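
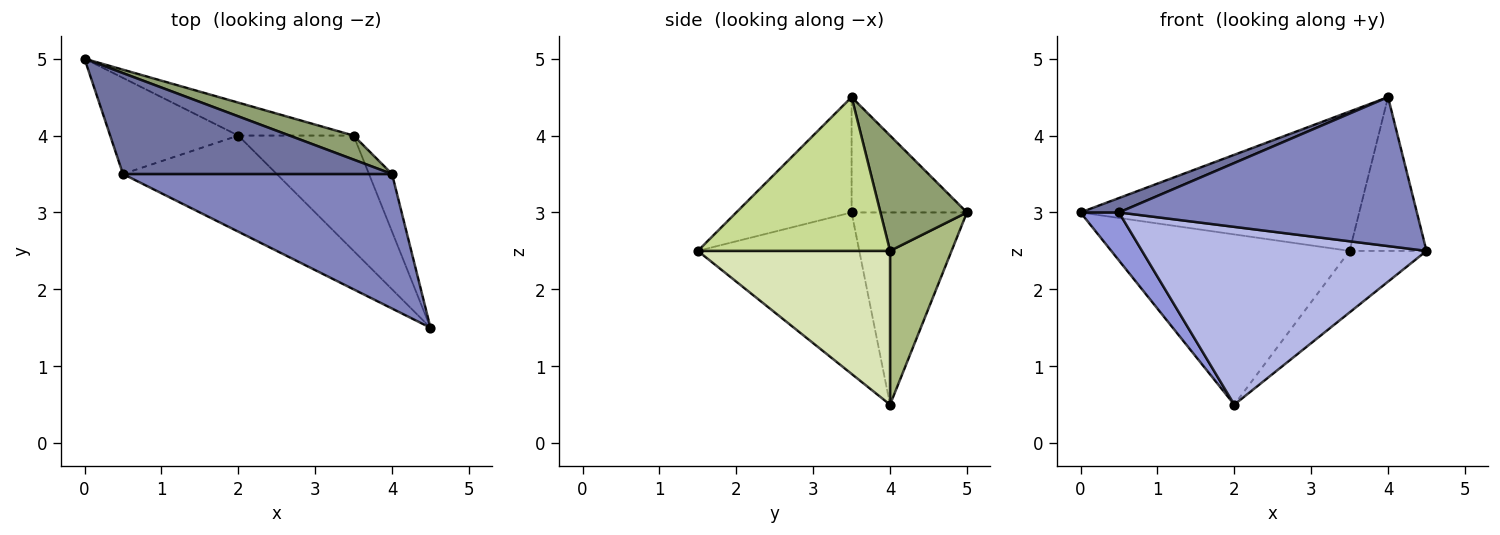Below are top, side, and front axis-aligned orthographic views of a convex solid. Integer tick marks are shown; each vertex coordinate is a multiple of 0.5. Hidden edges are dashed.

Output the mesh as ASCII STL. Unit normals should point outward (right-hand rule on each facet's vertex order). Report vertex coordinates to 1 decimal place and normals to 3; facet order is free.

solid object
 facet normal -0.391 -0.130 0.911
  outer loop
   vertex 0.5 3.5 3.0
   vertex 4.0 3.5 4.5
   vertex 0.0 5.0 3.0
  endloop
 endfacet
 facet normal -0.276 -0.713 0.644
  outer loop
   vertex 0.5 3.5 3.0
   vertex 4.5 1.5 2.5
   vertex 4.0 3.5 4.5
  endloop
 endfacet
 facet normal -0.802 -0.267 -0.535
  outer loop
   vertex 0.5 3.5 3.0
   vertex 0.0 5.0 3.0
   vertex 2.0 4.0 0.5
  endloop
 endfacet
 facet normal -0.447 -0.787 -0.425
  outer loop
   vertex 0.5 3.5 3.0
   vertex 2.0 4.0 0.5
   vertex 4.5 1.5 2.5
  endloop
 endfacet
 facet normal 0.292 0.942 0.162
  outer loop
   vertex 3.5 4.0 2.5
   vertex 0.0 5.0 3.0
   vertex 4.0 3.5 4.5
  endloop
 endfacet
 facet normal 0.246 0.952 -0.184
  outer loop
   vertex 3.5 4.0 2.5
   vertex 2.0 4.0 0.5
   vertex 0.0 5.0 3.0
  endloop
 endfacet
 facet normal 0.920 0.368 -0.138
  outer loop
   vertex 3.5 4.0 2.5
   vertex 4.0 3.5 4.5
   vertex 4.5 1.5 2.5
  endloop
 endfacet
 facet normal 0.762 0.305 -0.571
  outer loop
   vertex 3.5 4.0 2.5
   vertex 4.5 1.5 2.5
   vertex 2.0 4.0 0.5
  endloop
 endfacet
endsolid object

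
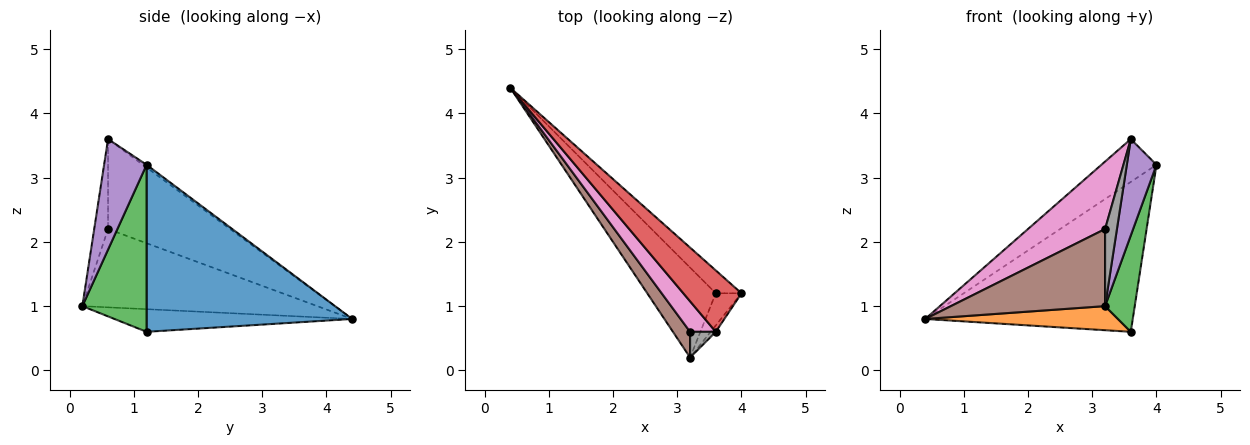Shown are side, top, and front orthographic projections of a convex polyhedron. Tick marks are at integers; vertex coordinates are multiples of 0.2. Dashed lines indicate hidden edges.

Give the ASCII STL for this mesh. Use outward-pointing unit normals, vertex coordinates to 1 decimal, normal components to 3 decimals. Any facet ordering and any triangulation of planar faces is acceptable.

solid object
 facet normal 0.700 0.706 -0.108
  outer loop
   vertex 3.6 1.2 0.6
   vertex 0.4 4.4 0.8
   vertex 4.0 1.2 3.2
  endloop
 endfacet
 facet normal -0.304 -0.246 -0.920
  outer loop
   vertex 3.6 1.2 0.6
   vertex 3.2 0.2 1.0
   vertex 0.4 4.4 0.8
  endloop
 endfacet
 facet normal 0.899 -0.415 -0.138
  outer loop
   vertex 3.6 1.2 0.6
   vertex 4.0 1.2 3.2
   vertex 3.2 0.2 1.0
  endloop
 endfacet
 facet normal -0.038 0.572 0.820
  outer loop
   vertex 3.6 0.6 3.6
   vertex 4.0 1.2 3.2
   vertex 0.4 4.4 0.8
  endloop
 endfacet
 facet normal 0.820 -0.572 -0.038
  outer loop
   vertex 3.6 0.6 3.6
   vertex 3.2 0.2 1.0
   vertex 4.0 1.2 3.2
  endloop
 endfacet
 facet normal -0.822 -0.540 0.180
  outer loop
   vertex 3.2 0.6 2.2
   vertex 0.4 4.4 0.8
   vertex 3.2 0.2 1.0
  endloop
 endfacet
 facet normal -0.822 -0.519 0.235
  outer loop
   vertex 3.2 0.6 2.2
   vertex 3.6 0.6 3.6
   vertex 0.4 4.4 0.8
  endloop
 endfacet
 facet normal -0.742 -0.636 0.212
  outer loop
   vertex 3.2 0.6 2.2
   vertex 3.2 0.2 1.0
   vertex 3.6 0.6 3.6
  endloop
 endfacet
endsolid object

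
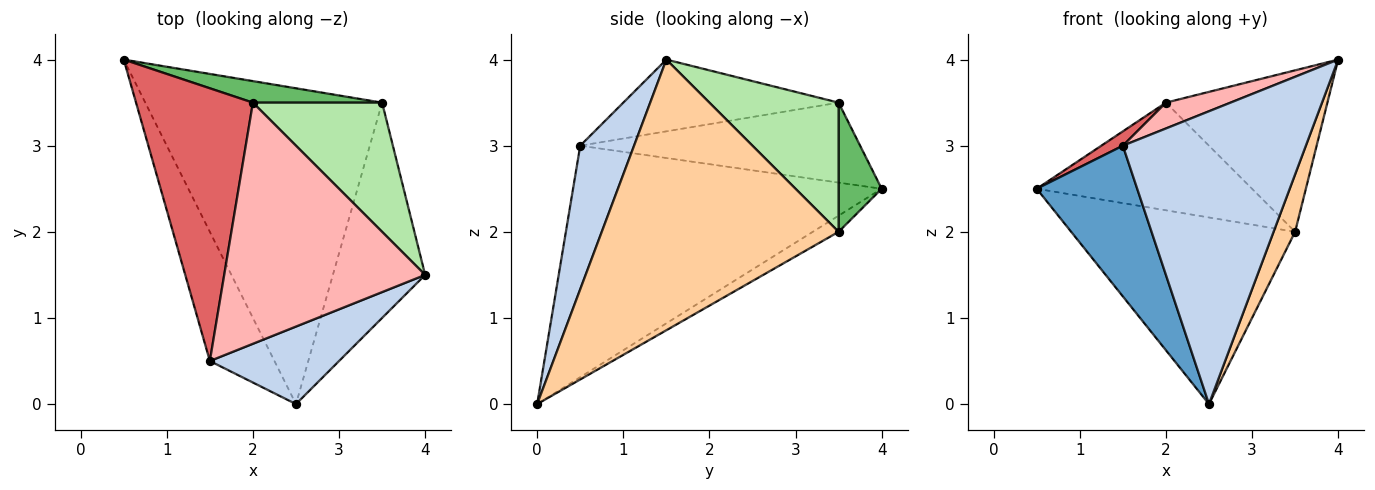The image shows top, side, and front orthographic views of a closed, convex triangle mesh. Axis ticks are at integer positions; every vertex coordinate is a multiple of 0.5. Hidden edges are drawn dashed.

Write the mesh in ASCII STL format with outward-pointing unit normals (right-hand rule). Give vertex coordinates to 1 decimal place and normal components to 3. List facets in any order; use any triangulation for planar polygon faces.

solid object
 facet normal -0.919 -0.299 -0.256
  outer loop
   vertex 1.5 0.5 3.0
   vertex 0.5 4.0 2.5
   vertex 2.5 0.0 0.0
  endloop
 endfacet
 facet normal 0.273 -0.930 0.246
  outer loop
   vertex 1.5 0.5 3.0
   vertex 2.5 0.0 0.0
   vertex 4.0 1.5 4.0
  endloop
 endfacet
 facet normal -0.059 0.508 -0.859
  outer loop
   vertex 3.5 3.5 2.0
   vertex 2.5 0.0 0.0
   vertex 0.5 4.0 2.5
  endloop
 endfacet
 facet normal 0.943 -0.086 -0.321
  outer loop
   vertex 3.5 3.5 2.0
   vertex 4.0 1.5 4.0
   vertex 2.5 0.0 0.0
  endloop
 endfacet
 facet normal 0.192 0.962 0.192
  outer loop
   vertex 2.0 3.5 3.5
   vertex 3.5 3.5 2.0
   vertex 0.5 4.0 2.5
  endloop
 endfacet
 facet normal 0.530 0.662 0.530
  outer loop
   vertex 2.0 3.5 3.5
   vertex 4.0 1.5 4.0
   vertex 3.5 3.5 2.0
  endloop
 endfacet
 facet normal -0.564 -0.043 0.825
  outer loop
   vertex 2.0 3.5 3.5
   vertex 0.5 4.0 2.5
   vertex 1.5 0.5 3.0
  endloop
 endfacet
 facet normal -0.335 -0.100 0.937
  outer loop
   vertex 2.0 3.5 3.5
   vertex 1.5 0.5 3.0
   vertex 4.0 1.5 4.0
  endloop
 endfacet
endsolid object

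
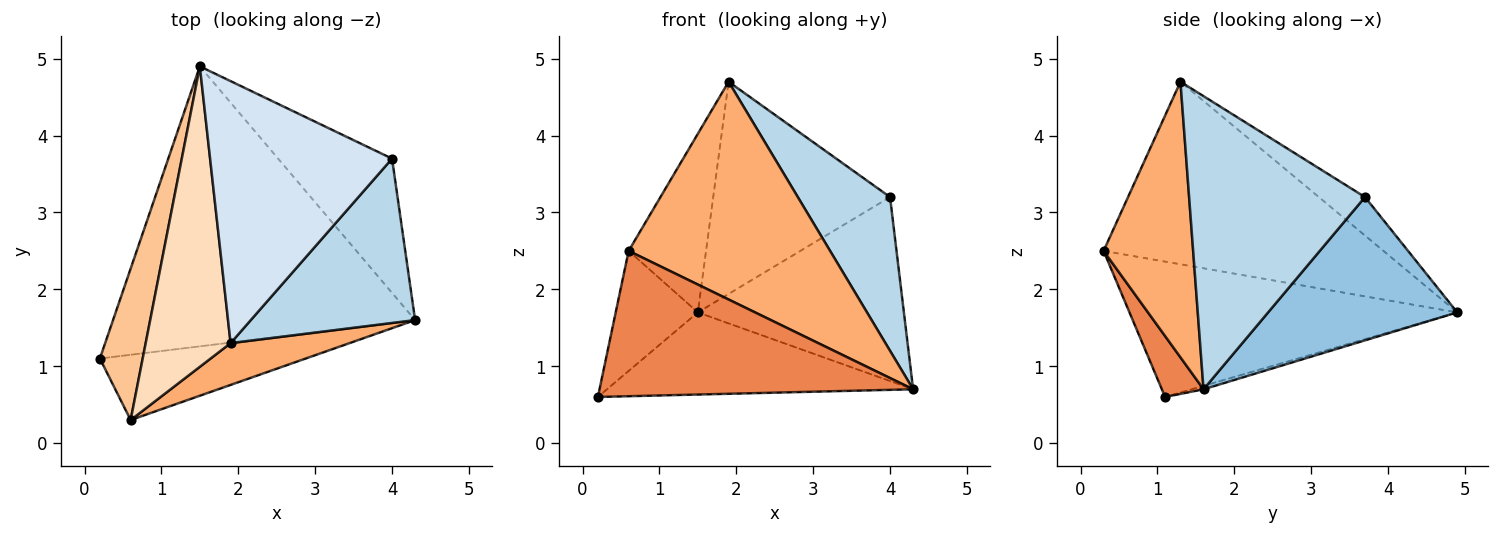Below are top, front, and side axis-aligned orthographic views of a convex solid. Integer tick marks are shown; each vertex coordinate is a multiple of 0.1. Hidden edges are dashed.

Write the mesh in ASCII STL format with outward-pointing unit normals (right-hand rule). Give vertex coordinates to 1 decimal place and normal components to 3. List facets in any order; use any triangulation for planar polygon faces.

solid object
 facet normal -0.011 0.281 -0.960
  outer loop
   vertex 1.5 4.9 1.7
   vertex 4.3 1.6 0.7
   vertex 0.2 1.1 0.6
  endloop
 endfacet
 facet normal 0.596 0.649 -0.474
  outer loop
   vertex 4.0 3.7 3.2
   vertex 4.3 1.6 0.7
   vertex 1.5 4.9 1.7
  endloop
 endfacet
 facet normal 0.793 -0.416 0.445
  outer loop
   vertex 4.0 3.7 3.2
   vertex 1.9 1.3 4.7
   vertex 4.3 1.6 0.7
  endloop
 endfacet
 facet normal -0.162 0.621 0.767
  outer loop
   vertex 4.0 3.7 3.2
   vertex 1.5 4.9 1.7
   vertex 1.9 1.3 4.7
  endloop
 endfacet
 facet normal 0.120 -0.906 -0.407
  outer loop
   vertex 0.6 0.3 2.5
   vertex 0.2 1.1 0.6
   vertex 4.3 1.6 0.7
  endloop
 endfacet
 facet normal 0.400 -0.900 0.173
  outer loop
   vertex 0.6 0.3 2.5
   vertex 4.3 1.6 0.7
   vertex 1.9 1.3 4.7
  endloop
 endfacet
 facet normal -0.927 0.232 0.293
  outer loop
   vertex 0.6 0.3 2.5
   vertex 1.5 4.9 1.7
   vertex 0.2 1.1 0.6
  endloop
 endfacet
 facet normal -0.879 0.243 0.409
  outer loop
   vertex 0.6 0.3 2.5
   vertex 1.9 1.3 4.7
   vertex 1.5 4.9 1.7
  endloop
 endfacet
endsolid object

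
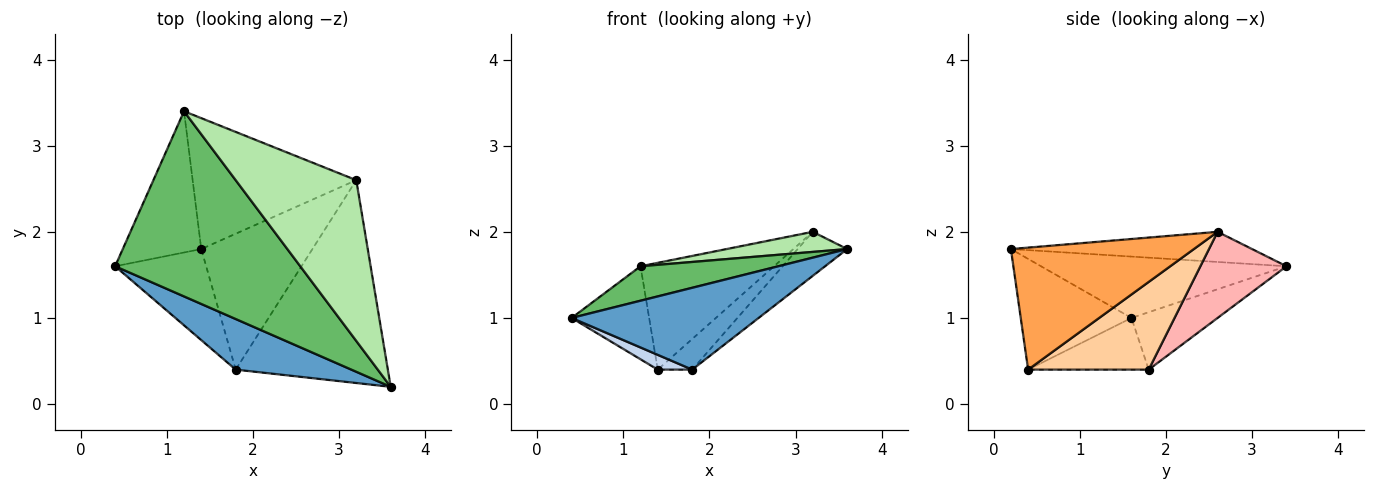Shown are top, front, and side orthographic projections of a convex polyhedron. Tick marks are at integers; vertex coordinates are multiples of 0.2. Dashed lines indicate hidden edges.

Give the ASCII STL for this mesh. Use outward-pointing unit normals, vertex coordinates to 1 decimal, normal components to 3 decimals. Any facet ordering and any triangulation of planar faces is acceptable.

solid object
 facet normal -0.450 -0.760 0.470
  outer loop
   vertex 1.8 0.4 0.4
   vertex 3.6 0.2 1.8
   vertex 0.4 1.6 1.0
  endloop
 endfacet
 facet normal -0.489 -0.140 -0.861
  outer loop
   vertex 1.8 0.4 0.4
   vertex 0.4 1.6 1.0
   vertex 1.4 1.8 0.4
  endloop
 endfacet
 facet normal 0.617 0.167 -0.769
  outer loop
   vertex 1.8 0.4 0.4
   vertex 3.2 2.6 2.0
   vertex 3.6 0.2 1.8
  endloop
 endfacet
 facet normal 0.610 0.174 -0.773
  outer loop
   vertex 1.8 0.4 0.4
   vertex 1.4 1.8 0.4
   vertex 3.2 2.6 2.0
  endloop
 endfacet
 facet normal -0.310 -0.174 0.935
  outer loop
   vertex 1.2 3.4 1.6
   vertex 0.4 1.6 1.0
   vertex 3.6 0.2 1.8
  endloop
 endfacet
 facet normal -0.241 -0.120 0.963
  outer loop
   vertex 1.2 3.4 1.6
   vertex 3.6 0.2 1.8
   vertex 3.2 2.6 2.0
  endloop
 endfacet
 facet normal -0.521 0.469 -0.713
  outer loop
   vertex 1.2 3.4 1.6
   vertex 1.4 1.8 0.4
   vertex 0.4 1.6 1.0
  endloop
 endfacet
 facet normal 0.378 0.585 -0.717
  outer loop
   vertex 1.2 3.4 1.6
   vertex 3.2 2.6 2.0
   vertex 1.4 1.8 0.4
  endloop
 endfacet
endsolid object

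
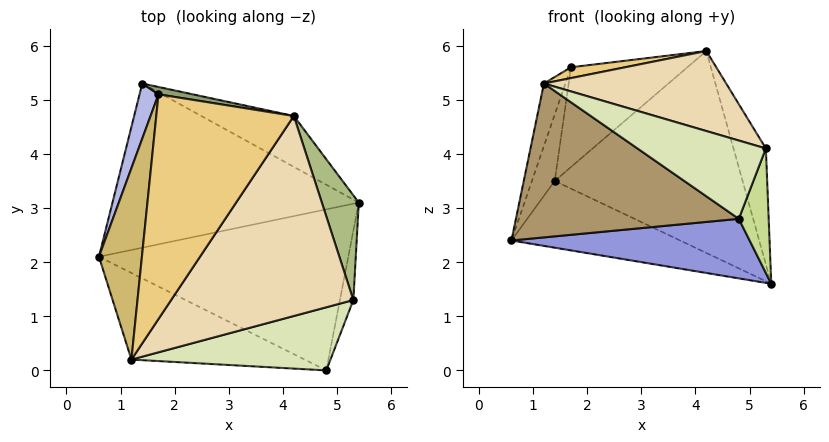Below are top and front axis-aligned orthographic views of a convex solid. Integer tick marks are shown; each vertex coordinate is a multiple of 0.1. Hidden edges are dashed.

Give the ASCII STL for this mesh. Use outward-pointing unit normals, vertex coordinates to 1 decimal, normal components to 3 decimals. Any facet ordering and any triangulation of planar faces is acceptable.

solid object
 facet normal -0.227 0.367 -0.902
  outer loop
   vertex 1.4 5.3 3.5
   vertex 5.4 3.1 1.6
   vertex 0.6 2.1 2.4
  endloop
 endfacet
 facet normal 0.385 0.895 -0.226
  outer loop
   vertex 4.2 4.7 5.9
   vertex 5.4 3.1 1.6
   vertex 1.4 5.3 3.5
  endloop
 endfacet
 facet normal -0.084 -0.346 -0.935
  outer loop
   vertex 4.8 0.0 2.8
   vertex 0.6 2.1 2.4
   vertex 5.4 3.1 1.6
  endloop
 endfacet
 facet normal -0.970 0.189 0.156
  outer loop
   vertex 1.7 5.1 5.6
   vertex 1.4 5.3 3.5
   vertex 0.6 2.1 2.4
  endloop
 endfacet
 facet normal 0.149 0.986 0.073
  outer loop
   vertex 1.7 5.1 5.6
   vertex 4.2 4.7 5.9
   vertex 1.4 5.3 3.5
  endloop
 endfacet
 facet normal 0.959 0.210 0.190
  outer loop
   vertex 5.3 1.3 4.1
   vertex 5.4 3.1 1.6
   vertex 4.2 4.7 5.9
  endloop
 endfacet
 facet normal 0.962 -0.238 -0.133
  outer loop
   vertex 5.3 1.3 4.1
   vertex 4.8 0.0 2.8
   vertex 5.4 3.1 1.6
  endloop
 endfacet
 facet normal 0.365 -0.725 0.584
  outer loop
   vertex 1.2 0.2 5.3
   vertex 4.8 0.0 2.8
   vertex 5.3 1.3 4.1
  endloop
 endfacet
 facet normal -0.363 -0.812 -0.457
  outer loop
   vertex 1.2 0.2 5.3
   vertex 0.6 2.1 2.4
   vertex 4.8 0.0 2.8
  endloop
 endfacet
 facet normal -0.964 0.083 0.254
  outer loop
   vertex 1.2 0.2 5.3
   vertex 1.7 5.1 5.6
   vertex 0.6 2.1 2.4
  endloop
 endfacet
 facet normal -0.127 -0.048 0.991
  outer loop
   vertex 1.2 0.2 5.3
   vertex 4.2 4.7 5.9
   vertex 1.7 5.1 5.6
  endloop
 endfacet
 facet normal 0.348 -0.348 0.870
  outer loop
   vertex 1.2 0.2 5.3
   vertex 5.3 1.3 4.1
   vertex 4.2 4.7 5.9
  endloop
 endfacet
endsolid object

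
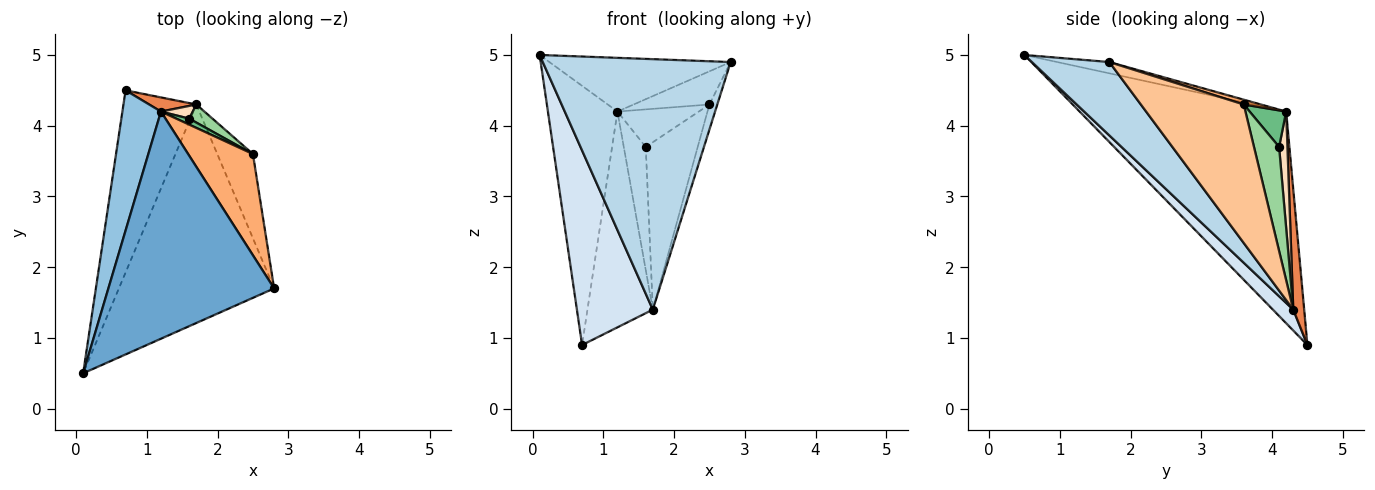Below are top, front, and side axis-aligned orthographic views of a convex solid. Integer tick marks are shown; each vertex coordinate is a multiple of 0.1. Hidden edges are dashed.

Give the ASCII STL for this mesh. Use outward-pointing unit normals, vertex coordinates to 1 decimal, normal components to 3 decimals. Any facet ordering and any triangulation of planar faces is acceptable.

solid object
 facet normal -0.066 0.230 0.971
  outer loop
   vertex 1.2 4.2 4.2
   vertex 0.1 0.5 5.0
   vertex 2.8 1.7 4.9
  endloop
 endfacet
 facet normal -0.934 0.314 0.170
  outer loop
   vertex 1.2 4.2 4.2
   vertex 0.7 4.5 0.9
   vertex 0.1 0.5 5.0
  endloop
 endfacet
 facet normal 0.297 -0.720 -0.628
  outer loop
   vertex 1.7 4.3 1.4
   vertex 2.8 1.7 4.9
   vertex 0.1 0.5 5.0
  endloop
 endfacet
 facet normal 0.192 -0.716 -0.671
  outer loop
   vertex 1.7 4.3 1.4
   vertex 0.1 0.5 5.0
   vertex 0.7 4.5 0.9
  endloop
 endfacet
 facet normal 0.165 0.984 0.065
  outer loop
   vertex 1.7 4.3 1.4
   vertex 0.7 4.5 0.9
   vertex 1.2 4.2 4.2
  endloop
 endfacet
 facet normal 0.070 0.310 0.948
  outer loop
   vertex 2.5 3.6 4.3
   vertex 1.2 4.2 4.2
   vertex 2.8 1.7 4.9
  endloop
 endfacet
 facet normal 0.966 0.074 -0.249
  outer loop
   vertex 2.5 3.6 4.3
   vertex 2.8 1.7 4.9
   vertex 1.7 4.3 1.4
  endloop
 endfacet
 facet normal 0.353 0.931 0.096
  outer loop
   vertex 1.6 4.1 3.7
   vertex 1.7 4.3 1.4
   vertex 1.2 4.2 4.2
  endloop
 endfacet
 facet normal 0.406 0.903 0.144
  outer loop
   vertex 1.6 4.1 3.7
   vertex 1.2 4.2 4.2
   vertex 2.5 3.6 4.3
  endloop
 endfacet
 facet normal 0.433 0.896 0.097
  outer loop
   vertex 1.6 4.1 3.7
   vertex 2.5 3.6 4.3
   vertex 1.7 4.3 1.4
  endloop
 endfacet
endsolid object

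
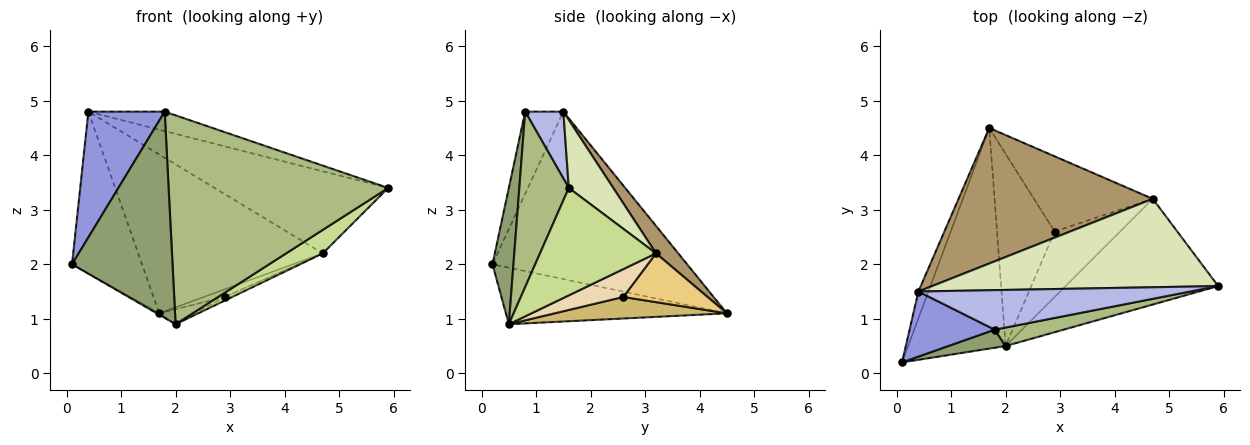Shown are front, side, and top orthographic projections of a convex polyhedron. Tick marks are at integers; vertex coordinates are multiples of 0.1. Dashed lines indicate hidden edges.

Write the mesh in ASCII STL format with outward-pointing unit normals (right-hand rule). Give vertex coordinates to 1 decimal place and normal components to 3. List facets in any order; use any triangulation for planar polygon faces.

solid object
 facet normal -0.940 0.338 -0.056
  outer loop
   vertex 0.4 1.5 4.8
   vertex 1.7 4.5 1.1
   vertex 0.1 0.2 2.0
  endloop
 endfacet
 facet normal -0.502 0.006 -0.865
  outer loop
   vertex 2.0 0.5 0.9
   vertex 0.1 0.2 2.0
   vertex 1.7 4.5 1.1
  endloop
 endfacet
 facet normal -0.406 -0.812 0.420
  outer loop
   vertex 1.8 0.8 4.8
   vertex 0.4 1.5 4.8
   vertex 0.1 0.2 2.0
  endloop
 endfacet
 facet normal 0.215 0.431 0.877
  outer loop
   vertex 1.8 0.8 4.8
   vertex 5.9 1.6 3.4
   vertex 0.4 1.5 4.8
  endloop
 endfacet
 facet normal 0.203 -0.975 0.085
  outer loop
   vertex 1.8 0.8 4.8
   vertex 0.1 0.2 2.0
   vertex 2.0 0.5 0.9
  endloop
 endfacet
 facet normal 0.219 -0.972 0.086
  outer loop
   vertex 1.8 0.8 4.8
   vertex 2.0 0.5 0.9
   vertex 5.9 1.6 3.4
  endloop
 endfacet
 facet normal 0.566 -0.179 -0.805
  outer loop
   vertex 4.7 3.2 2.2
   vertex 5.9 1.6 3.4
   vertex 2.0 0.5 0.9
  endloop
 endfacet
 facet normal 0.172 0.670 0.722
  outer loop
   vertex 4.7 3.2 2.2
   vertex 0.4 1.5 4.8
   vertex 5.9 1.6 3.4
  endloop
 endfacet
 facet normal 0.091 0.758 0.646
  outer loop
   vertex 4.7 3.2 2.2
   vertex 1.7 4.5 1.1
   vertex 0.4 1.5 4.8
  endloop
 endfacet
 facet normal 0.349 0.073 -0.934
  outer loop
   vertex 2.9 2.6 1.4
   vertex 2.0 0.5 0.9
   vertex 1.7 4.5 1.1
  endloop
 endfacet
 facet normal 0.378 0.093 -0.921
  outer loop
   vertex 2.9 2.6 1.4
   vertex 1.7 4.5 1.1
   vertex 4.7 3.2 2.2
  endloop
 endfacet
 facet normal 0.391 0.051 -0.919
  outer loop
   vertex 2.9 2.6 1.4
   vertex 4.7 3.2 2.2
   vertex 2.0 0.5 0.9
  endloop
 endfacet
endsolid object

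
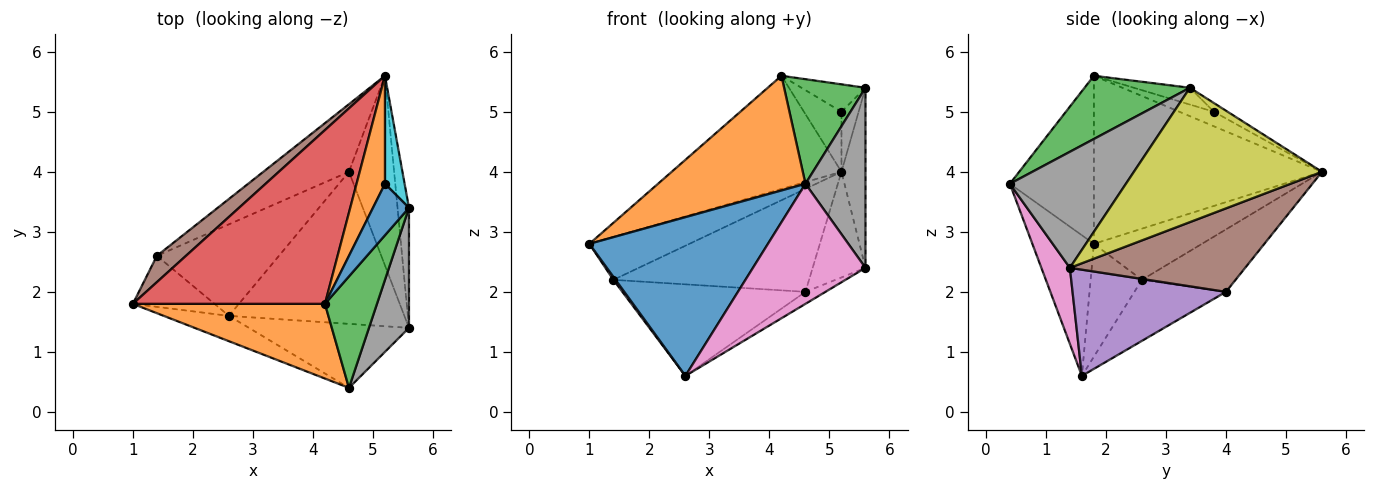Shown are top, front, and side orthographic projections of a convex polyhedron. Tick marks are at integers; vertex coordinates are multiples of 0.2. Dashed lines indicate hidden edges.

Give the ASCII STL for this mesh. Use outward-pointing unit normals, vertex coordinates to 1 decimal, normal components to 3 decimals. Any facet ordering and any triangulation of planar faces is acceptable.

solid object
 facet normal -0.322 -0.935 -0.149
  outer loop
   vertex 2.6 1.6 0.6
   vertex 4.6 0.4 3.8
   vertex 1.0 1.8 2.8
  endloop
 endfacet
 facet normal -0.431 -0.756 0.492
  outer loop
   vertex 4.2 1.8 5.6
   vertex 1.0 1.8 2.8
   vertex 4.6 0.4 3.8
  endloop
 endfacet
 facet normal 0.663 -0.512 0.546
  outer loop
   vertex 4.2 1.8 5.6
   vertex 4.6 0.4 3.8
   vertex 5.6 3.4 5.4
  endloop
 endfacet
 facet normal -0.591 0.440 0.676
  outer loop
   vertex 4.2 1.8 5.6
   vertex 5.2 5.6 4.0
   vertex 1.0 1.8 2.8
  endloop
 endfacet
 facet normal -0.810 -0.034 -0.586
  outer loop
   vertex 1.4 2.6 2.2
   vertex 2.6 1.6 0.6
   vertex 1.0 1.8 2.8
  endloop
 endfacet
 facet normal -0.677 0.627 0.385
  outer loop
   vertex 1.4 2.6 2.2
   vertex 1.0 1.8 2.8
   vertex 5.2 5.6 4.0
  endloop
 endfacet
 facet normal 0.218 -0.861 -0.459
  outer loop
   vertex 5.6 1.4 2.4
   vertex 4.6 0.4 3.8
   vertex 2.6 1.6 0.6
  endloop
 endfacet
 facet normal 0.849 -0.439 0.293
  outer loop
   vertex 5.6 1.4 2.4
   vertex 5.6 3.4 5.4
   vertex 4.6 0.4 3.8
  endloop
 endfacet
 facet normal 0.988 0.126 -0.084
  outer loop
   vertex 5.6 1.4 2.4
   vertex 5.2 5.6 4.0
   vertex 5.6 3.4 5.4
  endloop
 endfacet
 facet normal -0.362 0.453 0.815
  outer loop
   vertex 5.2 3.8 5.0
   vertex 5.6 3.4 5.4
   vertex 5.2 5.6 4.0
  endloop
 endfacet
 facet normal -0.381 0.435 0.816
  outer loop
   vertex 5.2 3.8 5.0
   vertex 4.2 1.8 5.6
   vertex 5.6 3.4 5.4
  endloop
 endfacet
 facet normal -0.408 0.443 0.798
  outer loop
   vertex 5.2 3.8 5.0
   vertex 5.2 5.6 4.0
   vertex 4.2 1.8 5.6
  endloop
 endfacet
 facet normal -0.333 0.667 -0.667
  outer loop
   vertex 4.6 4.0 2.0
   vertex 2.6 1.6 0.6
   vertex 1.4 2.6 2.2
  endloop
 endfacet
 facet normal -0.371 0.776 -0.510
  outer loop
   vertex 4.6 4.0 2.0
   vertex 1.4 2.6 2.2
   vertex 5.2 5.6 4.0
  endloop
 endfacet
 facet normal 0.517 0.067 -0.854
  outer loop
   vertex 4.6 4.0 2.0
   vertex 5.6 1.4 2.4
   vertex 2.6 1.6 0.6
  endloop
 endfacet
 facet normal 0.850 0.256 -0.460
  outer loop
   vertex 4.6 4.0 2.0
   vertex 5.2 5.6 4.0
   vertex 5.6 1.4 2.4
  endloop
 endfacet
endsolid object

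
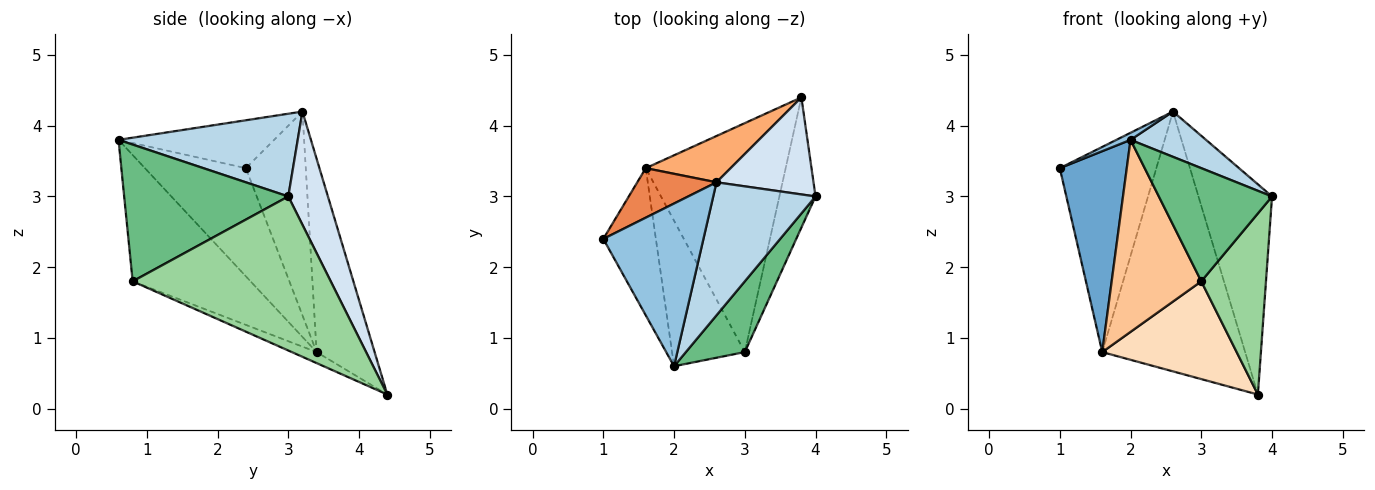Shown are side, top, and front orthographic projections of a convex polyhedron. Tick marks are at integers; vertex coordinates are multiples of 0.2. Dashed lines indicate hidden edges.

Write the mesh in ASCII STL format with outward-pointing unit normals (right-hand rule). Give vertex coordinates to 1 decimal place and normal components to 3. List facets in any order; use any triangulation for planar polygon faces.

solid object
 facet normal -0.772 -0.512 -0.375
  outer loop
   vertex 1.6 3.4 0.8
   vertex 2.0 0.6 3.8
   vertex 1.0 2.4 3.4
  endloop
 endfacet
 facet normal -0.431 -0.039 0.901
  outer loop
   vertex 2.6 3.2 4.2
   vertex 1.0 2.4 3.4
   vertex 2.0 0.6 3.8
  endloop
 endfacet
 facet normal 0.608 -0.256 0.752
  outer loop
   vertex 2.6 3.2 4.2
   vertex 2.0 0.6 3.8
   vertex 4.0 3.0 3.0
  endloop
 endfacet
 facet normal 0.439 0.816 0.376
  outer loop
   vertex 2.6 3.2 4.2
   vertex 4.0 3.0 3.0
   vertex 3.8 4.4 0.2
  endloop
 endfacet
 facet normal -0.517 0.832 0.201
  outer loop
   vertex 2.6 3.2 4.2
   vertex 1.6 3.4 0.8
   vertex 1.0 2.4 3.4
  endloop
 endfacet
 facet normal -0.371 0.914 0.163
  outer loop
   vertex 2.6 3.2 4.2
   vertex 3.8 4.4 0.2
   vertex 1.6 3.4 0.8
  endloop
 endfacet
 facet normal -0.724 -0.550 -0.417
  outer loop
   vertex 3.0 0.8 1.8
   vertex 2.0 0.6 3.8
   vertex 1.6 3.4 0.8
  endloop
 endfacet
 facet normal -0.072 -0.392 -0.917
  outer loop
   vertex 3.0 0.8 1.8
   vertex 1.6 3.4 0.8
   vertex 3.8 4.4 0.2
  endloop
 endfacet
 facet normal 0.776 -0.535 0.334
  outer loop
   vertex 3.0 0.8 1.8
   vertex 4.0 3.0 3.0
   vertex 2.0 0.6 3.8
  endloop
 endfacet
 facet normal 0.928 -0.303 -0.218
  outer loop
   vertex 3.0 0.8 1.8
   vertex 3.8 4.4 0.2
   vertex 4.0 3.0 3.0
  endloop
 endfacet
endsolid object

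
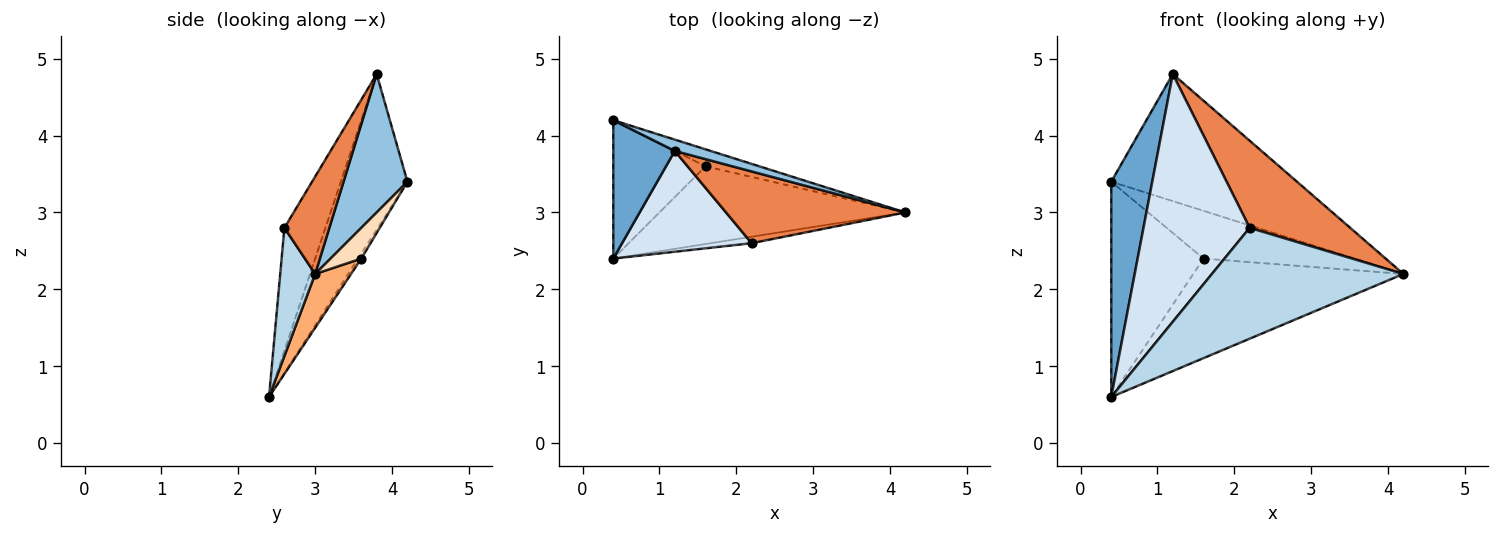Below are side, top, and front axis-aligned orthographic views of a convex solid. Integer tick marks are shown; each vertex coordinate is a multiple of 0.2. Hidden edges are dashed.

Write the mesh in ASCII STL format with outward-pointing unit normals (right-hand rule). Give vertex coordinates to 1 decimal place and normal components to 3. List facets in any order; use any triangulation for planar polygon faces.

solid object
 facet normal -0.807 -0.497 0.319
  outer loop
   vertex 1.2 3.8 4.8
   vertex 0.4 4.2 3.4
   vertex 0.4 2.4 0.6
  endloop
 endfacet
 facet normal 0.324 0.942 0.084
  outer loop
   vertex 1.2 3.8 4.8
   vertex 4.2 3.0 2.2
   vertex 0.4 4.2 3.4
  endloop
 endfacet
 facet normal 0.179 -0.982 -0.057
  outer loop
   vertex 2.2 2.6 2.8
   vertex 0.4 2.4 0.6
   vertex 4.2 3.0 2.2
  endloop
 endfacet
 facet normal -0.337 -0.872 0.355
  outer loop
   vertex 2.2 2.6 2.8
   vertex 1.2 3.8 4.8
   vertex 0.4 2.4 0.6
  endloop
 endfacet
 facet normal 0.326 -0.730 0.601
  outer loop
   vertex 2.2 2.6 2.8
   vertex 4.2 3.0 2.2
   vertex 1.2 3.8 4.8
  endloop
 endfacet
 facet normal 0.133 0.781 -0.610
  outer loop
   vertex 1.6 3.6 2.4
   vertex 4.2 3.0 2.2
   vertex 0.4 2.4 0.6
  endloop
 endfacet
 facet normal -0.030 0.841 -0.541
  outer loop
   vertex 1.6 3.6 2.4
   vertex 0.4 2.4 0.6
   vertex 0.4 4.2 3.4
  endloop
 endfacet
 facet normal 0.188 0.925 -0.329
  outer loop
   vertex 1.6 3.6 2.4
   vertex 0.4 4.2 3.4
   vertex 4.2 3.0 2.2
  endloop
 endfacet
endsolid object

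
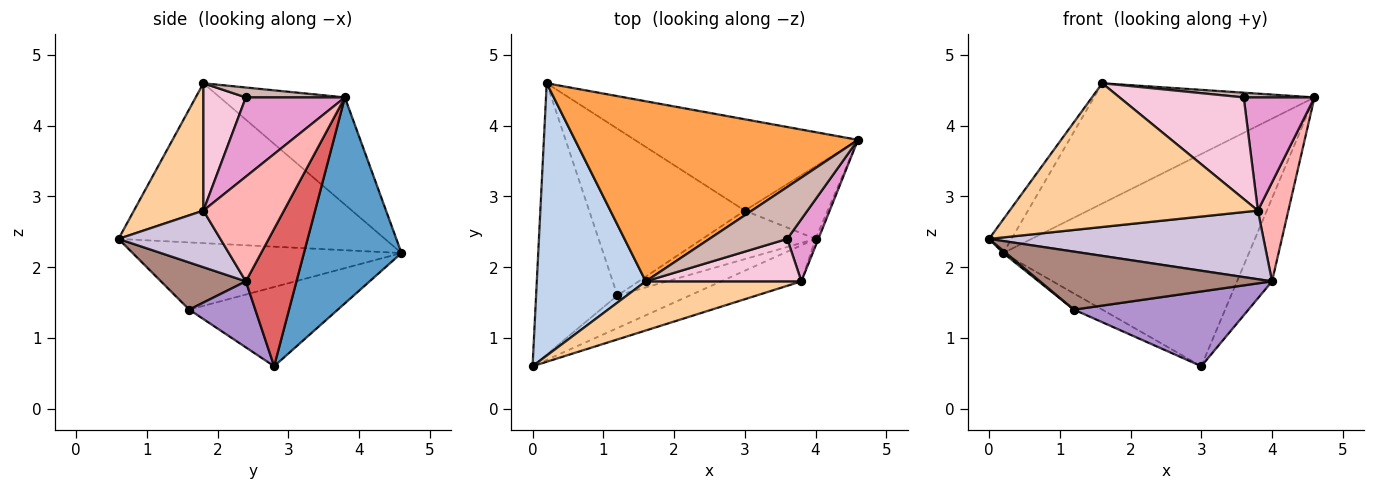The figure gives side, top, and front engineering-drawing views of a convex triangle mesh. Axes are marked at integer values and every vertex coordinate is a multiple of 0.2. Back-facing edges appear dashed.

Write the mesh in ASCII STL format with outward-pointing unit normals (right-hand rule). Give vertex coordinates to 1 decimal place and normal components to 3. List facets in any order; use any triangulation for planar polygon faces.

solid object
 facet normal 0.343 0.863 -0.371
  outer loop
   vertex 3.0 2.8 0.6
   vertex 0.2 4.6 2.2
   vertex 4.6 3.8 4.4
  endloop
 endfacet
 facet normal -0.824 0.069 0.562
  outer loop
   vertex 1.6 1.8 4.6
   vertex 0.2 4.6 2.2
   vertex 0.0 0.6 2.4
  endloop
 endfacet
 facet normal -0.300 0.530 0.793
  outer loop
   vertex 1.6 1.8 4.6
   vertex 4.6 3.8 4.4
   vertex 0.2 4.6 2.2
  endloop
 endfacet
 facet normal 0.256 -0.915 0.313
  outer loop
   vertex 3.8 1.8 2.8
   vertex 1.6 1.8 4.6
   vertex 0.0 0.6 2.4
  endloop
 endfacet
 facet normal -0.637 -0.007 -0.771
  outer loop
   vertex 1.2 1.6 1.4
   vertex 0.0 0.6 2.4
   vertex 0.2 4.6 2.2
  endloop
 endfacet
 facet normal -0.452 0.086 -0.888
  outer loop
   vertex 1.2 1.6 1.4
   vertex 0.2 4.6 2.2
   vertex 3.0 2.8 0.6
  endloop
 endfacet
 facet normal 0.737 0.509 -0.444
  outer loop
   vertex 4.0 2.4 1.8
   vertex 3.0 2.8 0.6
   vertex 4.6 3.8 4.4
  endloop
 endfacet
 facet normal 0.935 -0.354 -0.025
  outer loop
   vertex 4.0 2.4 1.8
   vertex 4.6 3.8 4.4
   vertex 3.8 1.8 2.8
  endloop
 endfacet
 facet normal 0.303 -0.800 -0.519
  outer loop
   vertex 4.0 2.4 1.8
   vertex 1.2 1.6 1.4
   vertex 3.0 2.8 0.6
  endloop
 endfacet
 facet normal 0.312 -0.841 -0.442
  outer loop
   vertex 4.0 2.4 1.8
   vertex 3.8 1.8 2.8
   vertex 0.0 0.6 2.4
  endloop
 endfacet
 facet normal 0.304 -0.831 -0.466
  outer loop
   vertex 4.0 2.4 1.8
   vertex 0.0 0.6 2.4
   vertex 1.2 1.6 1.4
  endloop
 endfacet
 facet normal 0.126 -0.090 0.988
  outer loop
   vertex 3.6 2.4 4.4
   vertex 4.6 3.8 4.4
   vertex 1.6 1.8 4.6
  endloop
 endfacet
 facet normal 0.775 -0.554 0.305
  outer loop
   vertex 3.6 2.4 4.4
   vertex 3.8 1.8 2.8
   vertex 4.6 3.8 4.4
  endloop
 endfacet
 facet normal 0.301 -0.880 0.368
  outer loop
   vertex 3.6 2.4 4.4
   vertex 1.6 1.8 4.6
   vertex 3.8 1.8 2.8
  endloop
 endfacet
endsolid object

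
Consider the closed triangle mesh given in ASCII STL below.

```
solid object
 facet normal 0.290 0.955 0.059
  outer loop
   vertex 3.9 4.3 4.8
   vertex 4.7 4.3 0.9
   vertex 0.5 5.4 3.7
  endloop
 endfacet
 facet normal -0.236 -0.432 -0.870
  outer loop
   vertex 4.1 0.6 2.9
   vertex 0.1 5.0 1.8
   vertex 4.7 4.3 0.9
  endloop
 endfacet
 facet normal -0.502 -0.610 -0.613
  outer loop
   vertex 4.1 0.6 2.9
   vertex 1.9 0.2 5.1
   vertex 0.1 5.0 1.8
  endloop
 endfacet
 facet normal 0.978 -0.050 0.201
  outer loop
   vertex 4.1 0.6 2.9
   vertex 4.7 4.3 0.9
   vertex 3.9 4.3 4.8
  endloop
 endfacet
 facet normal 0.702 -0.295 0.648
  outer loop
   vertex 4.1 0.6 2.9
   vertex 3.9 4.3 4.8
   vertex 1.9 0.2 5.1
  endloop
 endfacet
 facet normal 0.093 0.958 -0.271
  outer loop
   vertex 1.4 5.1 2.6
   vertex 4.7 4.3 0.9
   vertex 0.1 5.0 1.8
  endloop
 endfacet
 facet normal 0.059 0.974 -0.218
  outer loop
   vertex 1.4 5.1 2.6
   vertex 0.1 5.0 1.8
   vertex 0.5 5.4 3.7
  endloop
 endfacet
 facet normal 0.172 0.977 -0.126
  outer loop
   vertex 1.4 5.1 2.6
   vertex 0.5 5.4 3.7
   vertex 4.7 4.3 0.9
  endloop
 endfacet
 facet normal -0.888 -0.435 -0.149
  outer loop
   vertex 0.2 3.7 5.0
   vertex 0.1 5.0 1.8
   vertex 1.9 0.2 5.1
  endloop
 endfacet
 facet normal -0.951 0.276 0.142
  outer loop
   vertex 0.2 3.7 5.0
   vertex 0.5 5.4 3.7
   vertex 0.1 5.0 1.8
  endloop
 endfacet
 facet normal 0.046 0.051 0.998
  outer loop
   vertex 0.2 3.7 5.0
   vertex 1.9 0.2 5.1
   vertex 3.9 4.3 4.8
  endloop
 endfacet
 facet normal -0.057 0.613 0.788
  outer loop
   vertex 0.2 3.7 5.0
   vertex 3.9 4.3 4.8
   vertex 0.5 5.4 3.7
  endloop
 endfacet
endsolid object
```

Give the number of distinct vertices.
8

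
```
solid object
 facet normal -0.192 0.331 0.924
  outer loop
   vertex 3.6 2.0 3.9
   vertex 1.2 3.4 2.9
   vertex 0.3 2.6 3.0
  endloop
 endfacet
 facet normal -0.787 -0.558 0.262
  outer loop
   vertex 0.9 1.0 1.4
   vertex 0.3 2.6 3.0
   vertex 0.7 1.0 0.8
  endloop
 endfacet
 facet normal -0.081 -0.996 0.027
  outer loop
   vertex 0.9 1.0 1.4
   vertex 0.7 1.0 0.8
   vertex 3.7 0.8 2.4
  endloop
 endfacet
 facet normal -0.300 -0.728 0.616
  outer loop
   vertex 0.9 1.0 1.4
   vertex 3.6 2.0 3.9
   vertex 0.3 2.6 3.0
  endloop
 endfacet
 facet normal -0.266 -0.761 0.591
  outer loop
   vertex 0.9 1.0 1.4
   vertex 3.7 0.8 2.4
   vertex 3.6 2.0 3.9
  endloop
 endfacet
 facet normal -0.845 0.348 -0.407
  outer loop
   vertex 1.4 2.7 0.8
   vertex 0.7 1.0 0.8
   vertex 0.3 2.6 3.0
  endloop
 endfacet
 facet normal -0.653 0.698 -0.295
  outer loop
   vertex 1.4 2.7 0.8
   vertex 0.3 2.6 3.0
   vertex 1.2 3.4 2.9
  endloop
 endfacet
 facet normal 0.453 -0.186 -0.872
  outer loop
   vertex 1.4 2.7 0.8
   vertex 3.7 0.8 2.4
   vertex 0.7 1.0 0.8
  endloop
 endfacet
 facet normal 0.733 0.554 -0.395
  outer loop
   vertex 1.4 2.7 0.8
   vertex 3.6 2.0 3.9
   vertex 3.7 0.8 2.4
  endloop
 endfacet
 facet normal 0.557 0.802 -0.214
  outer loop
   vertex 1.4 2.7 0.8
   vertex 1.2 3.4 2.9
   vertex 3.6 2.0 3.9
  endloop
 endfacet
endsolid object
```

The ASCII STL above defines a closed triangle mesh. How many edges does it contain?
15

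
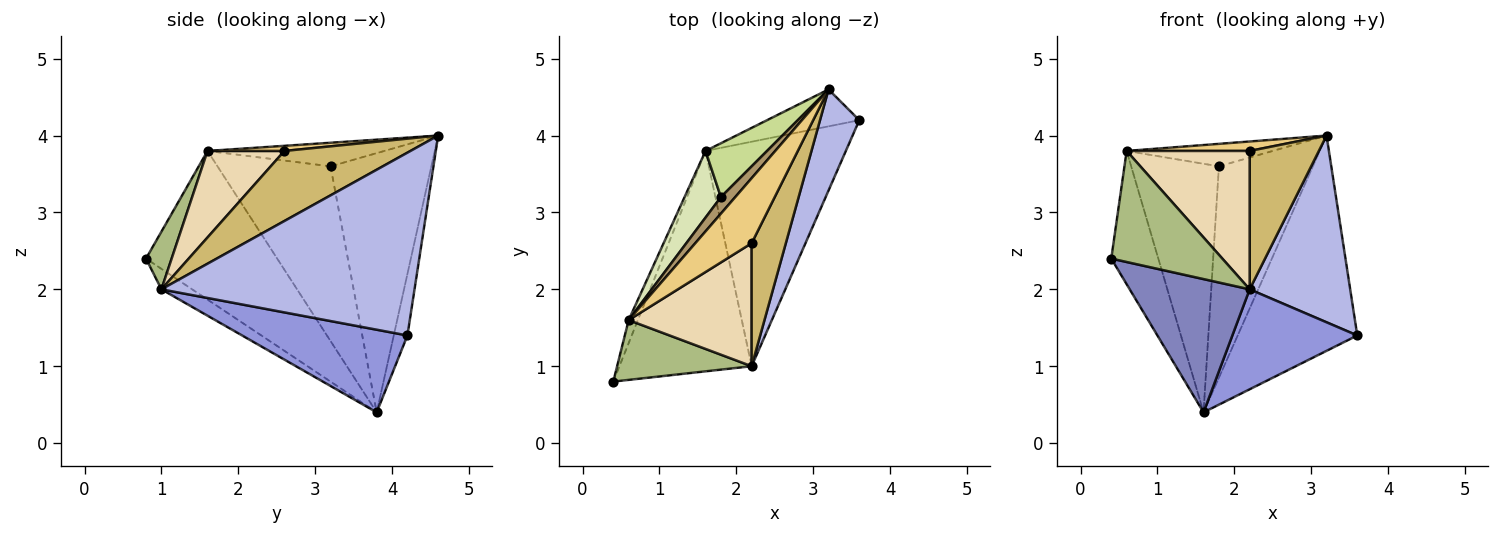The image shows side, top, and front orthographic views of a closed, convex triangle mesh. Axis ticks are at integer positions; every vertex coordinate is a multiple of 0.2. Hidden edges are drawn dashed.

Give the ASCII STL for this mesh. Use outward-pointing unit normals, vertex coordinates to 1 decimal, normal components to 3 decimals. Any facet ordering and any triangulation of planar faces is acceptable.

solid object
 facet normal -0.112 0.979 -0.168
  outer loop
   vertex 3.2 4.6 4.0
   vertex 3.6 4.2 1.4
   vertex 1.6 3.8 0.4
  endloop
 endfacet
 facet normal -0.132 -0.513 -0.848
  outer loop
   vertex 2.2 1.0 2.0
   vertex 0.4 0.8 2.4
   vertex 1.6 3.8 0.4
  endloop
 endfacet
 facet normal 0.474 -0.358 -0.804
  outer loop
   vertex 2.2 1.0 2.0
   vertex 1.6 3.8 0.4
   vertex 3.6 4.2 1.4
  endloop
 endfacet
 facet normal 0.911 -0.362 0.196
  outer loop
   vertex 2.2 1.0 2.0
   vertex 3.6 4.2 1.4
   vertex 3.2 4.6 4.0
  endloop
 endfacet
 facet normal -0.940 0.337 -0.058
  outer loop
   vertex 0.6 1.6 3.8
   vertex 1.6 3.8 0.4
   vertex 0.4 0.8 2.4
  endloop
 endfacet
 facet normal 0.199 -0.863 0.465
  outer loop
   vertex 0.6 1.6 3.8
   vertex 0.4 0.8 2.4
   vertex 2.2 1.0 2.0
  endloop
 endfacet
 facet normal -0.721 0.672 0.171
  outer loop
   vertex 1.8 3.2 3.6
   vertex 3.2 4.6 4.0
   vertex 1.6 3.8 0.4
  endloop
 endfacet
 facet normal -0.780 0.605 0.162
  outer loop
   vertex 1.8 3.2 3.6
   vertex 1.6 3.8 0.4
   vertex 0.6 1.6 3.8
  endloop
 endfacet
 facet normal -0.698 0.577 0.425
  outer loop
   vertex 1.8 3.2 3.6
   vertex 0.6 1.6 3.8
   vertex 3.2 4.6 4.0
  endloop
 endfacet
 facet normal 0.806 -0.442 0.393
  outer loop
   vertex 2.2 2.6 3.8
   vertex 2.2 1.0 2.0
   vertex 3.2 4.6 4.0
  endloop
 endfacet
 facet normal 0.090 -0.143 0.986
  outer loop
   vertex 2.2 2.6 3.8
   vertex 3.2 4.6 4.0
   vertex 0.6 1.6 3.8
  endloop
 endfacet
 facet normal 0.423 -0.677 0.602
  outer loop
   vertex 2.2 2.6 3.8
   vertex 0.6 1.6 3.8
   vertex 2.2 1.0 2.0
  endloop
 endfacet
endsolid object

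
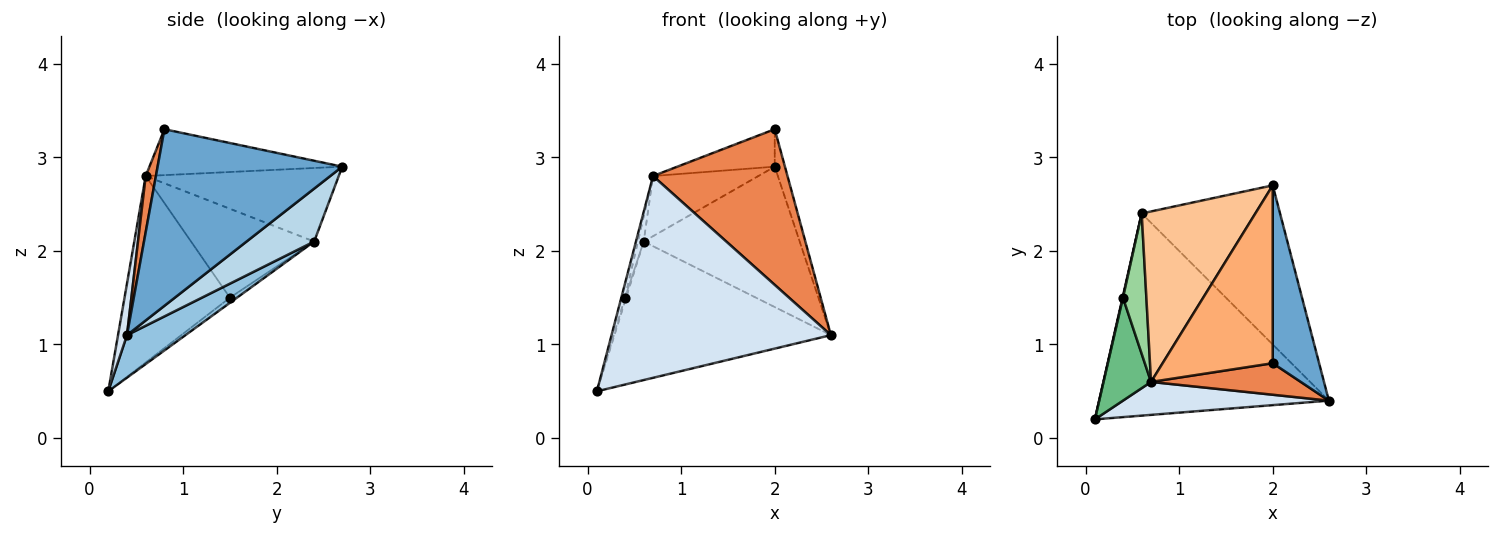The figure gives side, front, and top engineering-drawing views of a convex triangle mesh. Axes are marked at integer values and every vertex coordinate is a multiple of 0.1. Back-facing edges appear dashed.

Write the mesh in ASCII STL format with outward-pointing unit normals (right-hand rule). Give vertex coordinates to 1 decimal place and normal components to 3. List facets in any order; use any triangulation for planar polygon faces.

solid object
 facet normal 0.966 0.053 0.254
  outer loop
   vertex 2.0 0.8 3.3
   vertex 2.6 0.4 1.1
   vertex 2.0 2.7 2.9
  endloop
 endfacet
 facet normal 0.151 0.559 -0.815
  outer loop
   vertex 0.6 2.4 2.1
   vertex 2.6 0.4 1.1
   vertex 0.1 0.2 0.5
  endloop
 endfacet
 facet normal 0.276 0.636 -0.721
  outer loop
   vertex 0.6 2.4 2.1
   vertex 2.0 2.7 2.9
   vertex 2.6 0.4 1.1
  endloop
 endfacet
 facet normal 0.040 -0.986 0.161
  outer loop
   vertex 0.7 0.6 2.8
   vertex 0.1 0.2 0.5
   vertex 2.6 0.4 1.1
  endloop
 endfacet
 facet normal 0.074 -0.977 0.198
  outer loop
   vertex 0.7 0.6 2.8
   vertex 2.6 0.4 1.1
   vertex 2.0 0.8 3.3
  endloop
 endfacet
 facet normal -0.378 0.191 0.906
  outer loop
   vertex 0.7 0.6 2.8
   vertex 2.0 0.8 3.3
   vertex 2.0 2.7 2.9
  endloop
 endfacet
 facet normal -0.521 0.284 0.805
  outer loop
   vertex 0.7 0.6 2.8
   vertex 2.0 2.7 2.9
   vertex 0.6 2.4 2.1
  endloop
 endfacet
 facet normal -0.983 0.164 0.082
  outer loop
   vertex 0.4 1.5 1.5
   vertex 0.6 2.4 2.1
   vertex 0.1 0.2 0.5
  endloop
 endfacet
 facet normal -0.968 0.034 0.247
  outer loop
   vertex 0.4 1.5 1.5
   vertex 0.1 0.2 0.5
   vertex 0.7 0.6 2.8
  endloop
 endfacet
 facet normal -0.966 0.045 0.254
  outer loop
   vertex 0.4 1.5 1.5
   vertex 0.7 0.6 2.8
   vertex 0.6 2.4 2.1
  endloop
 endfacet
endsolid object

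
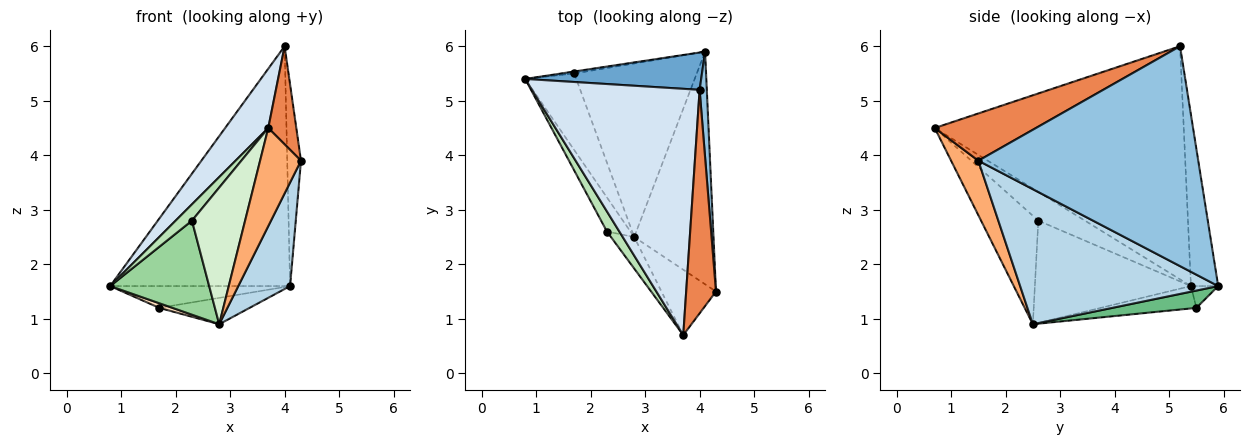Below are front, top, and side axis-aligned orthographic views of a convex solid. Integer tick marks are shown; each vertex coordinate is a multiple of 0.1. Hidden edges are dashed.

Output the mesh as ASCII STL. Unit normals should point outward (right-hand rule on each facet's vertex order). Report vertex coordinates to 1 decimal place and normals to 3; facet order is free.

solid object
 facet normal -0.148 0.977 0.152
  outer loop
   vertex 4.0 5.2 6.0
   vertex 4.1 5.9 1.6
   vertex 0.8 5.4 1.6
  endloop
 endfacet
 facet normal 0.998 0.062 0.033
  outer loop
   vertex 4.0 5.2 6.0
   vertex 4.3 1.5 3.9
   vertex 4.1 5.9 1.6
  endloop
 endfacet
 facet normal 0.841 -0.220 -0.494
  outer loop
   vertex 2.8 2.5 0.9
   vertex 4.1 5.9 1.6
   vertex 4.3 1.5 3.9
  endloop
 endfacet
 facet normal -0.804 -0.139 0.578
  outer loop
   vertex 3.7 0.7 4.5
   vertex 4.0 5.2 6.0
   vertex 0.8 5.4 1.6
  endloop
 endfacet
 facet normal 0.824 -0.228 0.519
  outer loop
   vertex 3.7 0.7 4.5
   vertex 4.3 1.5 3.9
   vertex 4.0 5.2 6.0
  endloop
 endfacet
 facet normal 0.485 -0.728 -0.485
  outer loop
   vertex 3.7 0.7 4.5
   vertex 2.8 2.5 0.9
   vertex 4.3 1.5 3.9
  endloop
 endfacet
 facet normal -0.149 0.985 -0.090
  outer loop
   vertex 1.7 5.5 1.2
   vertex 0.8 5.4 1.6
   vertex 4.1 5.9 1.6
  endloop
 endfacet
 facet normal -0.400 -0.055 -0.915
  outer loop
   vertex 1.7 5.5 1.2
   vertex 2.8 2.5 0.9
   vertex 0.8 5.4 1.6
  endloop
 endfacet
 facet normal 0.138 0.149 -0.979
  outer loop
   vertex 1.7 5.5 1.2
   vertex 4.1 5.9 1.6
   vertex 2.8 2.5 0.9
  endloop
 endfacet
 facet normal -0.829 -0.526 -0.190
  outer loop
   vertex 2.3 2.6 2.8
   vertex 0.8 5.4 1.6
   vertex 2.8 2.5 0.9
  endloop
 endfacet
 facet normal -0.874 -0.307 0.377
  outer loop
   vertex 2.3 2.6 2.8
   vertex 3.7 0.7 4.5
   vertex 0.8 5.4 1.6
  endloop
 endfacet
 facet normal -0.724 -0.672 -0.155
  outer loop
   vertex 2.3 2.6 2.8
   vertex 2.8 2.5 0.9
   vertex 3.7 0.7 4.5
  endloop
 endfacet
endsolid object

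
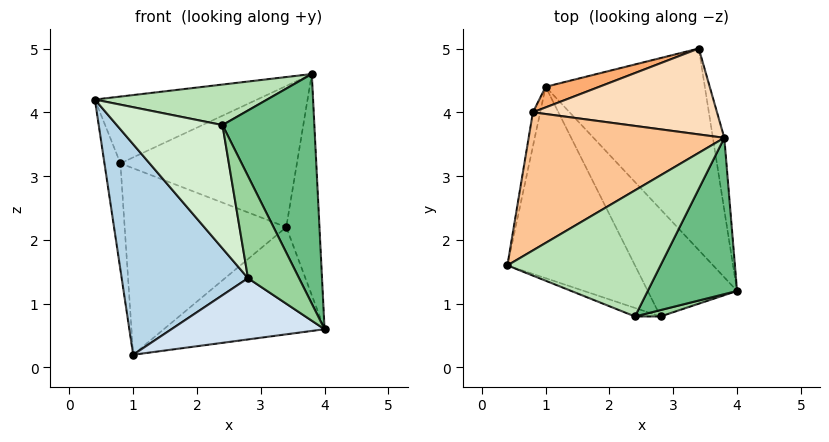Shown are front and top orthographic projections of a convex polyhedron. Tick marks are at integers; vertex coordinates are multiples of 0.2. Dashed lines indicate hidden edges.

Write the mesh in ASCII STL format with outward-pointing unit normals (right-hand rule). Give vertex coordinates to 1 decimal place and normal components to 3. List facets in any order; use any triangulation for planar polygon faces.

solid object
 facet normal 0.526 0.399 -0.751
  outer loop
   vertex 1.0 4.4 0.2
   vertex 3.4 5.0 2.2
   vertex 4.0 1.2 0.6
  endloop
 endfacet
 facet normal 0.982 0.180 -0.059
  outer loop
   vertex 3.8 3.6 4.6
   vertex 4.0 1.2 0.6
   vertex 3.4 5.0 2.2
  endloop
 endfacet
 facet normal -0.718 -0.515 -0.468
  outer loop
   vertex 2.8 0.8 1.4
   vertex 0.4 1.6 4.2
   vertex 1.0 4.4 0.2
  endloop
 endfacet
 facet normal -0.382 -0.458 -0.802
  outer loop
   vertex 2.8 0.8 1.4
   vertex 1.0 4.4 0.2
   vertex 4.0 1.2 0.6
  endloop
 endfacet
 facet normal -0.988 0.145 -0.047
  outer loop
   vertex 0.8 4.0 3.2
   vertex 1.0 4.4 0.2
   vertex 0.4 1.6 4.2
  endloop
 endfacet
 facet normal -0.322 0.941 0.104
  outer loop
   vertex 0.8 4.0 3.2
   vertex 3.4 5.0 2.2
   vertex 1.0 4.4 0.2
  endloop
 endfacet
 facet normal -0.340 0.409 0.846
  outer loop
   vertex 0.8 4.0 3.2
   vertex 0.4 1.6 4.2
   vertex 3.8 3.6 4.6
  endloop
 endfacet
 facet normal -0.128 0.847 0.516
  outer loop
   vertex 0.8 4.0 3.2
   vertex 3.8 3.6 4.6
   vertex 3.4 5.0 2.2
  endloop
 endfacet
 facet normal 0.800 -0.496 0.338
  outer loop
   vertex 2.4 0.8 3.8
   vertex 4.0 1.2 0.6
   vertex 3.8 3.6 4.6
  endloop
 endfacet
 facet normal 0.351 -0.935 0.058
  outer loop
   vertex 2.4 0.8 3.8
   vertex 2.8 0.8 1.4
   vertex 4.0 1.2 0.6
  endloop
 endfacet
 facet normal 0.068 -0.305 0.950
  outer loop
   vertex 2.4 0.8 3.8
   vertex 3.8 3.6 4.6
   vertex 0.4 1.6 4.2
  endloop
 endfacet
 facet normal -0.382 -0.922 -0.064
  outer loop
   vertex 2.4 0.8 3.8
   vertex 0.4 1.6 4.2
   vertex 2.8 0.8 1.4
  endloop
 endfacet
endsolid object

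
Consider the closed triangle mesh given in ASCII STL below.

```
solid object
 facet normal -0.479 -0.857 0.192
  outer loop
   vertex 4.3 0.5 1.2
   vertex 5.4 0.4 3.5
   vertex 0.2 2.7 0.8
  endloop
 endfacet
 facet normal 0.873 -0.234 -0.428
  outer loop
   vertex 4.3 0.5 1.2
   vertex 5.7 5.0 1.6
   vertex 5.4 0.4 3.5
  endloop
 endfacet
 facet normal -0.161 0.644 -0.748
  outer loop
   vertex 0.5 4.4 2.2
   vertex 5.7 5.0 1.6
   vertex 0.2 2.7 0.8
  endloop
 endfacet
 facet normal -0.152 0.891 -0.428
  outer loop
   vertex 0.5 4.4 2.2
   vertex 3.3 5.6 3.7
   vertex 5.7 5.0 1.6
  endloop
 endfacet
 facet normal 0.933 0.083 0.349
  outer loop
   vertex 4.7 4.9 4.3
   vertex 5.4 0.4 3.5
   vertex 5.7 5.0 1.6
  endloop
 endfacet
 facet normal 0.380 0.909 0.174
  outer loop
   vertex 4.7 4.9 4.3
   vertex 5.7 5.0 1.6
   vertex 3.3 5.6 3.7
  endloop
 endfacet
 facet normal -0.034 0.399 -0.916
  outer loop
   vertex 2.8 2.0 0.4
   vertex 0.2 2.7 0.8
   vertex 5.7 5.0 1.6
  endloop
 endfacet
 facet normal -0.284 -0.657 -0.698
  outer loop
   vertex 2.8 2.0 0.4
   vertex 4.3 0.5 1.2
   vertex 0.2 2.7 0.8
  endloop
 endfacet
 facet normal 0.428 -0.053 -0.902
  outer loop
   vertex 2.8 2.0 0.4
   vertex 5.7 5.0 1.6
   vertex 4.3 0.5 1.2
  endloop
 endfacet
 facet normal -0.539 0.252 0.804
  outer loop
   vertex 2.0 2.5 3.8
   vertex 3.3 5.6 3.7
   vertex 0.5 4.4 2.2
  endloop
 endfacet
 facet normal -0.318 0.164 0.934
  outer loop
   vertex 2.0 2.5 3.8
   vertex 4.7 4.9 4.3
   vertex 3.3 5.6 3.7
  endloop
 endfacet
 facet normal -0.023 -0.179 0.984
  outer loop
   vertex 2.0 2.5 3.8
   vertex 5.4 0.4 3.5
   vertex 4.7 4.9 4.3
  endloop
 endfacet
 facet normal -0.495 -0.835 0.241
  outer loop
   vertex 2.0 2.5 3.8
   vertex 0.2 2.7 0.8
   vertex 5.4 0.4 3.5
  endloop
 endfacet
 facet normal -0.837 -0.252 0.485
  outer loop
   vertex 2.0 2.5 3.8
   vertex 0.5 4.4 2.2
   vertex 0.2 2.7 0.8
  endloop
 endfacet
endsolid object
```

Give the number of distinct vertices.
9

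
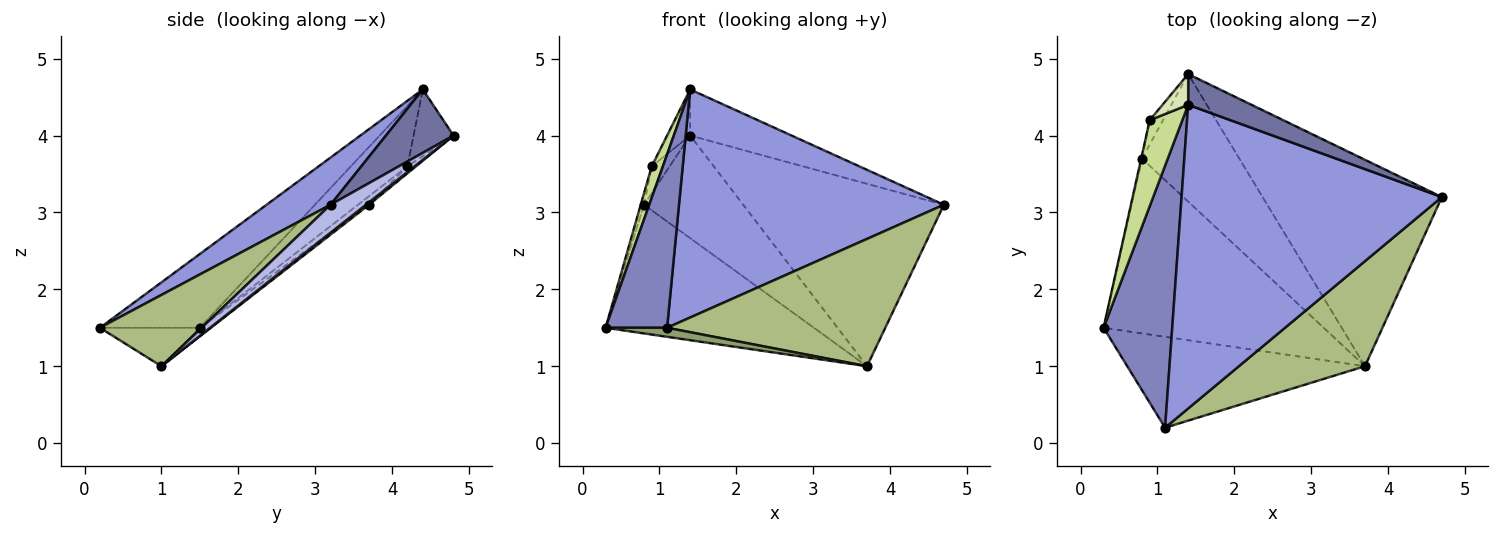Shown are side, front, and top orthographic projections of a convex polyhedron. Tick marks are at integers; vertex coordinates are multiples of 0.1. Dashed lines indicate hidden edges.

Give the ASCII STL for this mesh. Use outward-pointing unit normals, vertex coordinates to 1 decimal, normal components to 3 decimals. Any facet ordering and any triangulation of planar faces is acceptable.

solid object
 facet normal 0.485 0.728 0.485
  outer loop
   vertex 1.4 4.4 4.6
   vertex 4.7 3.2 3.1
   vertex 1.4 4.8 4.0
  endloop
 endfacet
 facet normal -0.667 -0.411 0.621
  outer loop
   vertex 1.1 0.2 1.5
   vertex 1.4 4.4 4.6
   vertex 0.3 1.5 1.5
  endloop
 endfacet
 facet normal 0.144 -0.594 0.791
  outer loop
   vertex 1.1 0.2 1.5
   vertex 4.7 3.2 3.1
   vertex 1.4 4.4 4.6
  endloop
 endfacet
 facet normal 0.116 0.658 -0.744
  outer loop
   vertex 3.7 1.0 1.0
   vertex 1.4 4.8 4.0
   vertex 4.7 3.2 3.1
  endloop
 endfacet
 facet normal -0.159 -0.098 -0.982
  outer loop
   vertex 3.7 1.0 1.0
   vertex 1.1 0.2 1.5
   vertex 0.3 1.5 1.5
  endloop
 endfacet
 facet normal 0.338 -0.726 0.599
  outer loop
   vertex 3.7 1.0 1.0
   vertex 4.7 3.2 3.1
   vertex 1.1 0.2 1.5
  endloop
 endfacet
 facet normal -0.867 -0.171 0.468
  outer loop
   vertex 0.9 4.2 3.6
   vertex 0.3 1.5 1.5
   vertex 1.4 4.4 4.6
  endloop
 endfacet
 facet normal -0.822 0.474 0.316
  outer loop
   vertex 0.9 4.2 3.6
   vertex 1.4 4.4 4.6
   vertex 1.4 4.8 4.0
  endloop
 endfacet
 facet normal -0.031 0.593 -0.805
  outer loop
   vertex 0.8 3.7 3.1
   vertex 3.7 1.0 1.0
   vertex 0.3 1.5 1.5
  endloop
 endfacet
 facet normal 0.019 0.627 -0.779
  outer loop
   vertex 0.8 3.7 3.1
   vertex 1.4 4.8 4.0
   vertex 3.7 1.0 1.0
  endloop
 endfacet
 facet normal -0.953 0.286 -0.095
  outer loop
   vertex 0.8 3.7 3.1
   vertex 0.3 1.5 1.5
   vertex 0.9 4.2 3.6
  endloop
 endfacet
 facet normal -0.333 0.699 -0.633
  outer loop
   vertex 0.8 3.7 3.1
   vertex 0.9 4.2 3.6
   vertex 1.4 4.8 4.0
  endloop
 endfacet
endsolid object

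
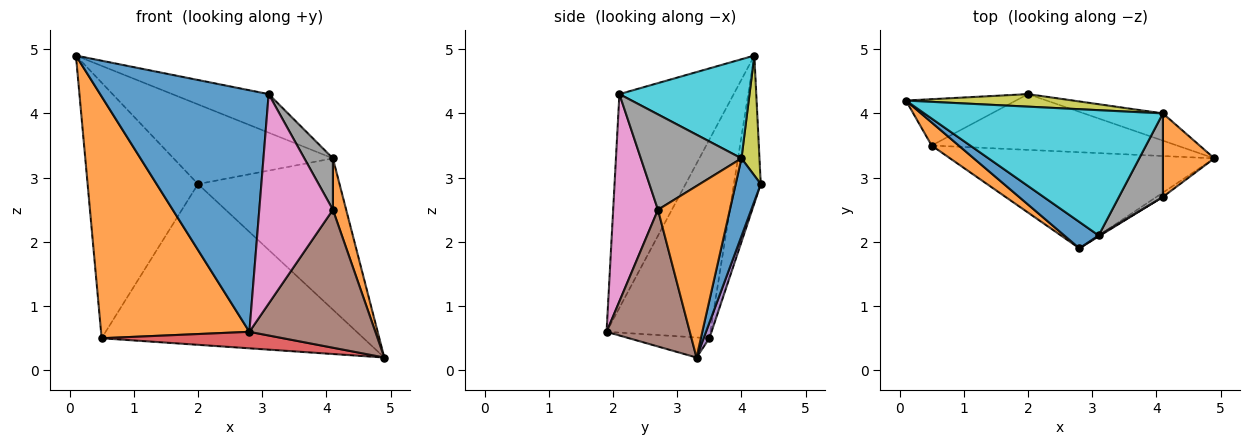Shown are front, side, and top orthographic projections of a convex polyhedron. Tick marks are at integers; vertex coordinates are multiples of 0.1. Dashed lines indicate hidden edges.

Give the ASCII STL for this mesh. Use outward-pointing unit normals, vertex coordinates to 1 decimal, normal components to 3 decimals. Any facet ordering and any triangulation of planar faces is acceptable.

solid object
 facet normal -0.559 -0.824 0.090
  outer loop
   vertex 3.1 2.1 4.3
   vertex 0.1 4.2 4.9
   vertex 2.8 1.9 0.6
  endloop
 endfacet
 facet normal -0.572 -0.817 0.078
  outer loop
   vertex 0.5 3.5 0.5
   vertex 2.8 1.9 0.6
   vertex 0.1 4.2 4.9
  endloop
 endfacet
 facet normal -0.233 0.957 -0.173
  outer loop
   vertex 0.5 3.5 0.5
   vertex 0.1 4.2 4.9
   vertex 2.0 4.3 2.9
  endloop
 endfacet
 facet normal -0.075 -0.169 -0.983
  outer loop
   vertex 0.5 3.5 0.5
   vertex 4.9 3.3 0.2
   vertex 2.8 1.9 0.6
  endloop
 endfacet
 facet normal 0.021 0.945 -0.328
  outer loop
   vertex 0.5 3.5 0.5
   vertex 2.0 4.3 2.9
   vertex 4.9 3.3 0.2
  endloop
 endfacet
 facet normal 0.551 -0.834 -0.026
  outer loop
   vertex 4.1 2.7 2.5
   vertex 2.8 1.9 0.6
   vertex 4.9 3.3 0.2
  endloop
 endfacet
 facet normal 0.520 -0.854 0.004
  outer loop
   vertex 4.1 2.7 2.5
   vertex 3.1 2.1 4.3
   vertex 2.8 1.9 0.6
  endloop
 endfacet
 facet normal 0.879 -0.249 0.405
  outer loop
   vertex 4.1 4.0 3.3
   vertex 3.1 2.1 4.3
   vertex 4.1 2.7 2.5
  endloop
 endfacet
 facet normal 0.111 0.982 0.154
  outer loop
   vertex 4.1 4.0 3.3
   vertex 2.0 4.3 2.9
   vertex 0.1 4.2 4.9
  endloop
 endfacet
 facet normal 0.369 0.273 0.888
  outer loop
   vertex 4.1 4.0 3.3
   vertex 0.1 4.2 4.9
   vertex 3.1 2.1 4.3
  endloop
 endfacet
 facet normal 0.172 0.970 -0.175
  outer loop
   vertex 4.1 4.0 3.3
   vertex 4.9 3.3 0.2
   vertex 2.0 4.3 2.9
  endloop
 endfacet
 facet normal 0.943 -0.174 0.283
  outer loop
   vertex 4.1 4.0 3.3
   vertex 4.1 2.7 2.5
   vertex 4.9 3.3 0.2
  endloop
 endfacet
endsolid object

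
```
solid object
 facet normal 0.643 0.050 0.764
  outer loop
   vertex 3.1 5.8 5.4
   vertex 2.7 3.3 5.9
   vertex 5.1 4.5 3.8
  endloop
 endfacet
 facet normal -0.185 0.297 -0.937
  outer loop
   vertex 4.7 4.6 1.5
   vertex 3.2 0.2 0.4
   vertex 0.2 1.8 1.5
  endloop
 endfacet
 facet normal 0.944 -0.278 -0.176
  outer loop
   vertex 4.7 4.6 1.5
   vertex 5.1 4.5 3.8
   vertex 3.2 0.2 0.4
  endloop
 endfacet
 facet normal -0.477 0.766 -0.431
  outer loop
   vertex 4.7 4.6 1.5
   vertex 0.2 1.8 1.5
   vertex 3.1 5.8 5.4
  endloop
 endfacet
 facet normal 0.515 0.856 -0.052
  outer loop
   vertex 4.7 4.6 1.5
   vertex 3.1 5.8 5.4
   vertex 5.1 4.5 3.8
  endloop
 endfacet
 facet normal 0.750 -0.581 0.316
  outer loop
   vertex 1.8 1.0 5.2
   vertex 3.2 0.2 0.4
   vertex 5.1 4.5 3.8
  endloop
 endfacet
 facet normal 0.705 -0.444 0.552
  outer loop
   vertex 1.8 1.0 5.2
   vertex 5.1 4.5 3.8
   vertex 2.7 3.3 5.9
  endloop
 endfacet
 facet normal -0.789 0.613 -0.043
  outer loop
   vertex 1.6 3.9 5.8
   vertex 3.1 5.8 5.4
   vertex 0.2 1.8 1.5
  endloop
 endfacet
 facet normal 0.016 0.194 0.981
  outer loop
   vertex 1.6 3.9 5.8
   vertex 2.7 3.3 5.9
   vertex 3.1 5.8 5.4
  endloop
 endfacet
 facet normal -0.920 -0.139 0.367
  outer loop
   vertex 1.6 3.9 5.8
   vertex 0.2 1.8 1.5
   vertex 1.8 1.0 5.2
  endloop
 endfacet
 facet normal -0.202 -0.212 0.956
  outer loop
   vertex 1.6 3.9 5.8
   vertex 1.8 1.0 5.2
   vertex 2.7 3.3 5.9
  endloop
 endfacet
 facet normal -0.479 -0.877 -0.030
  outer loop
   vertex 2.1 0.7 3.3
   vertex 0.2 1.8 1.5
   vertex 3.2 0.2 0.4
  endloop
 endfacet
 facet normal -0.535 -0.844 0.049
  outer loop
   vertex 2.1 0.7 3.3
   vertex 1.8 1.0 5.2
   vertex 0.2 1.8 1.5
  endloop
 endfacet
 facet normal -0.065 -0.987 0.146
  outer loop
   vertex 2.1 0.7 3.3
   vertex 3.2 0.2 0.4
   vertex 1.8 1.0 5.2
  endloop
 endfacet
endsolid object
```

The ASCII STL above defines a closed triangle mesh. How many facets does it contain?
14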